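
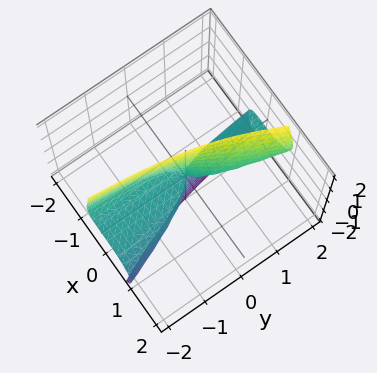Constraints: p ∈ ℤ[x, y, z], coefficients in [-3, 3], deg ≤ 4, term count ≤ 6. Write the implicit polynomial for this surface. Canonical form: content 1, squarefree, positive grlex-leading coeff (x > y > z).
1. The degree is 3 — the shape is more complex than any degree-2 surface.
2. Against the integer gridlines: every point of the y-axis in the box is on the surface; every point of the z-axis in the box is on the surface; one x-axis crossing is at x = 0.
3. Together with the visible shape, these determine p as stated.

2*x^3 - x*y*z + 2*x*z^2 - y*z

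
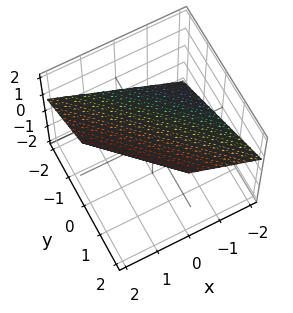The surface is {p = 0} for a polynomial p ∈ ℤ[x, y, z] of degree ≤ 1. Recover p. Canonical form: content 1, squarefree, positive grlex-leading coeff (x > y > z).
(a) The degree is 1 — every cross-section is a straight line — this is a plane.
(b) Reading off the gridlines: it crosses the y-axis at the gridline y = -1; it meets the x-axis at x = -1 (among the integer gridlines).
(c) Matching integer coefficients to the picture gives p.

2*x + 2*y - 3*z + 2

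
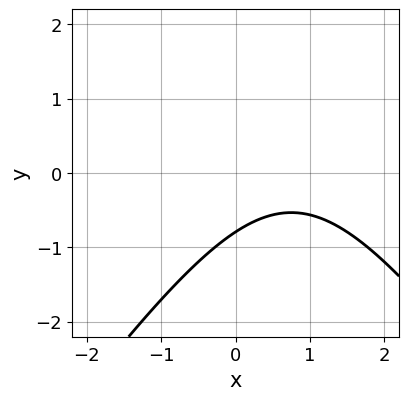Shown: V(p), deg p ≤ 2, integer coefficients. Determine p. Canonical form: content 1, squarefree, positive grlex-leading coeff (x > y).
2*x^2 - y^2 - 3*x + 3*y + 3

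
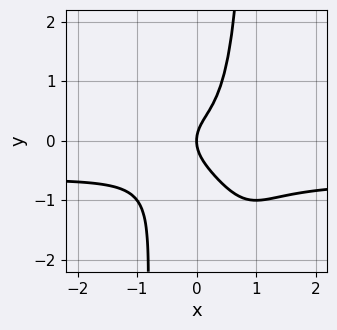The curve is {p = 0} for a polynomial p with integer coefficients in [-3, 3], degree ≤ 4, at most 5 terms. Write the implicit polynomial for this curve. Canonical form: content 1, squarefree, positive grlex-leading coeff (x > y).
1. deg p = 4. A generic line meets the curve in up to 4 points.
2. Checking where it meets the axes: it crosses the x-axis at the gridline x = 0; it meets the y-axis at y = 0 (among the integer gridlines).
3. These observations pin down the coefficients.

3*x^3*y + x^2*y^2 + 2*x^3 - y^2 + x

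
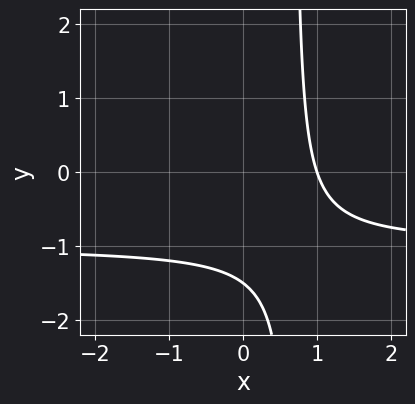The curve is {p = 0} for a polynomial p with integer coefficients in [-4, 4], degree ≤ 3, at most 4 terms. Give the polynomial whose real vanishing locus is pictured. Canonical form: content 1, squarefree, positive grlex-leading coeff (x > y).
3*x*y + 3*x - 2*y - 3

The degree is 2 — no degree-1 curve has this shape.
From the visible intercepts: one x-axis crossing is at x = 1.
Assembling these constraints gives the stated polynomial.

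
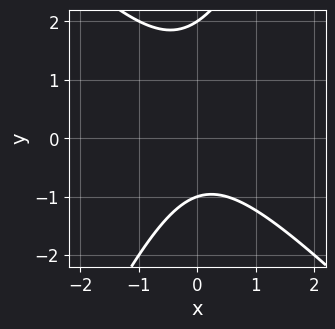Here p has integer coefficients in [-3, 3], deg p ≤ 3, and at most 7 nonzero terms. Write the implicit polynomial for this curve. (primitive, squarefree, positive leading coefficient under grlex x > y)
2*x^2 + x*y - y^2 + y + 2

First, degree: no degree-1 curve has this shape, so deg p = 2.
Then, observable constraints: among the integer gridlines, it crosses the y-axis at y ∈ {-1, 2}; no x-intercept at any integer in the box.
Finally, the integer polynomial consistent with all of this is the stated p.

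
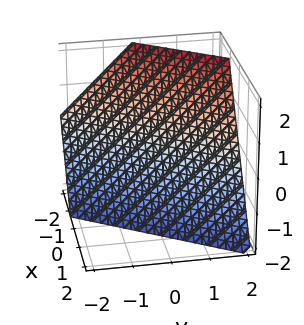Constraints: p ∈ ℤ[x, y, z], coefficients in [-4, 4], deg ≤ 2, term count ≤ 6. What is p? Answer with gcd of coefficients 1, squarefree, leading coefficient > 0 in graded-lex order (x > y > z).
(a) deg p = 1. Every cross-section is a straight line — this is a plane.
(b) Checking where it meets the axes: it crosses the z-axis at the gridline z = -1; one y-axis crossing is at y = 1.
(c) The integer polynomial consistent with all of this is the stated p.

3*x - 2*y + 2*z + 2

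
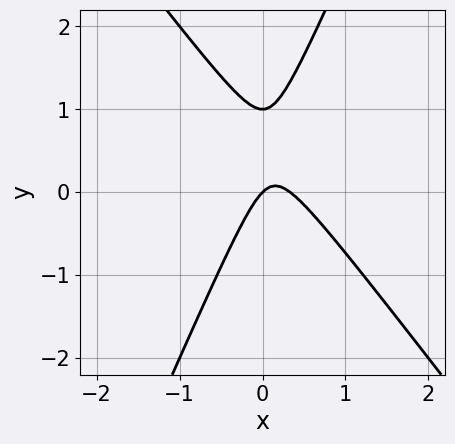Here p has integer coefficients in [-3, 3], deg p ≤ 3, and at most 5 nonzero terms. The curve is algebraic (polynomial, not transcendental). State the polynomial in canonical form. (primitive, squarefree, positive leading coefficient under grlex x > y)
First, the degree is 2 — the shape is more complex than any degree-1 curve.
Then, reading off the gridlines: the y-axis gridline crossings are at y ∈ {0, 1}; it crosses the x-axis at the gridline x = 0.
Finally, putting this together gives p.

3*x^2 + x*y - y^2 - x + y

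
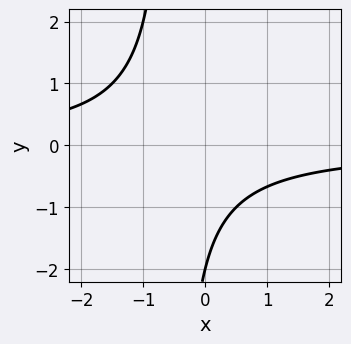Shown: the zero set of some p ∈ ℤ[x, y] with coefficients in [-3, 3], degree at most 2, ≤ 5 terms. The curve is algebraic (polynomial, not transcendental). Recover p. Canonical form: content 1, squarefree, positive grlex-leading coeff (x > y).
1. The degree is 2 — the shape is more complex than any degree-1 curve.
2. Reading off the gridlines: the curve avoids every integer x-axis point in the box; it meets the y-axis at y = -2 (among the integer gridlines).
3. These observations pin down the coefficients.

2*x*y + y + 2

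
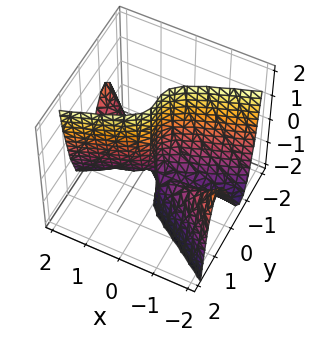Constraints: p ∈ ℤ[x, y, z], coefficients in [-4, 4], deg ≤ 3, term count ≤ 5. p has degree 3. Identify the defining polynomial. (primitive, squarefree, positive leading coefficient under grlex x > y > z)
x^2*y - x*y^2 - 3*y^3 + x*z + x

(a) Degree: no degree-2 surface has this shape, so deg p = 3.
(b) Against the integer gridlines: one y-axis crossing is at y = 0; one x-axis crossing is at x = 0; the visible z-axis segment lies entirely on the surface.
(c) Assembling these constraints gives the stated polynomial.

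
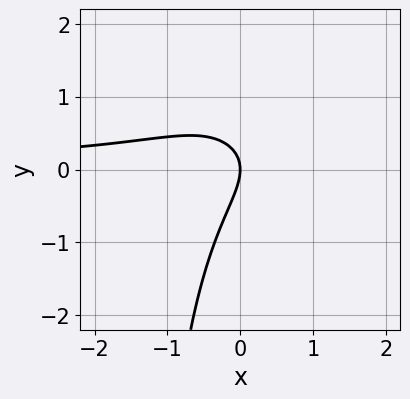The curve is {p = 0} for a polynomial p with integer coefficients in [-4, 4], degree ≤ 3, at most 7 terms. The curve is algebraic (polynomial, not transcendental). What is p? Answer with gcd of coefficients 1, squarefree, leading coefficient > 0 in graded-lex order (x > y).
2*x^2*y + x*y^2 - 2*x*y + 2*y^2 + 2*x

(a) Degree: no degree-2 curve has this shape, so deg p = 3.
(b) Checking where it meets the axes: it meets the y-axis at y = 0 (among the integer gridlines); one x-axis crossing is at x = 0.
(c) The integer polynomial consistent with all of this is the stated p.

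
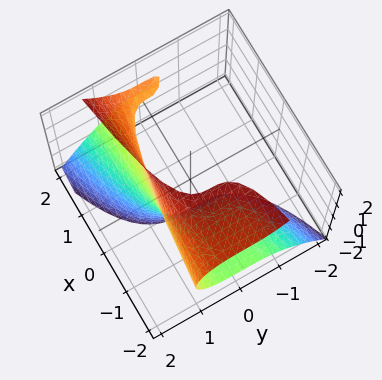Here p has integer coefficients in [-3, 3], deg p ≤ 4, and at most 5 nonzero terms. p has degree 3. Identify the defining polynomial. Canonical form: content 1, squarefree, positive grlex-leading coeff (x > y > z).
2*x*z^2 - 3*y^3 - 3*x*z + 2

Degree: a generic line meets the surface in up to 3 points, so deg p = 3.
From the visible intercepts: no x-intercept at any integer in the box; it misses every integer gridline on the z-axis.
Assembling these constraints gives the stated polynomial.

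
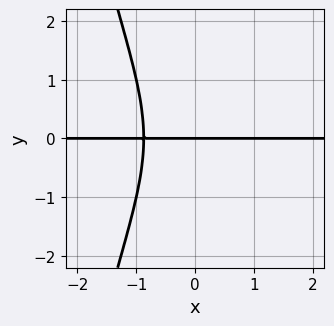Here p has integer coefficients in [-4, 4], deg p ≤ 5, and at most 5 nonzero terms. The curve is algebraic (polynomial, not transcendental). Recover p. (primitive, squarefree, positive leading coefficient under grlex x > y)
Degree: no degree-3 curve has this shape, so deg p = 4.
Checking where it meets the axes: the visible x-axis segment lies entirely on the curve; it meets the y-axis at y = 0 (among the integer gridlines).
Fitting integer coefficients to these (and the overall shape) gives p.

3*x^3*y + y^3 + 2*y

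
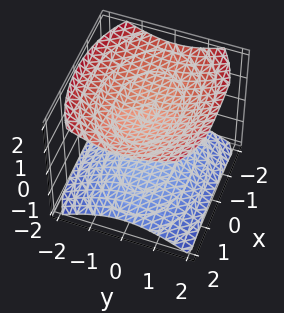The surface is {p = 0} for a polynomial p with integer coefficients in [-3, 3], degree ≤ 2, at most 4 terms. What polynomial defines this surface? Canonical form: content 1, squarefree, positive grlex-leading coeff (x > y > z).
First, I count 2 distinct pieces.
Then, the degree is 2 — two separate bowl-shaped sheets opening away from each other; a quadric.
Then, symmetries: mirror symmetry z ↦ −z ⇒ only even powers of z; mirror symmetry x ↦ −x ⇒ only even powers of x; mirror symmetry y ↦ −y ⇒ only even powers of y.
Next, observable constraints: no y-intercept at any integer in the box; it misses every integer gridline on the x-axis; the z-axis gridline crossings are at z ∈ {-1, 1}.
Finally, putting this together gives p.

x^2 + 2*y^2 - 3*z^2 + 3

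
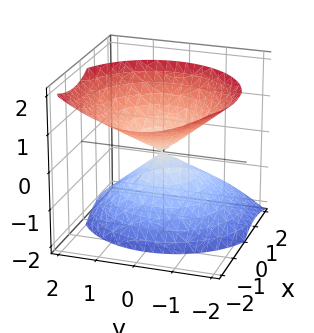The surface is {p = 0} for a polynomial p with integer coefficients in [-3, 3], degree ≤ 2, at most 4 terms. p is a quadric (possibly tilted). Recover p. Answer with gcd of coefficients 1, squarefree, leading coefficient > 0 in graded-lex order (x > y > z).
First, I count 2 distinct pieces. Treating them together as one polynomial.
Then, degree: a generic line meets the surface in up to 2 points, so deg p = 2.
Next, reading off the gridlines: one z-axis crossing is at z = 0; it crosses the x-axis at the gridline x = 0.
Finally, putting this together gives p.

x^2 + x*z + y^2 - z^2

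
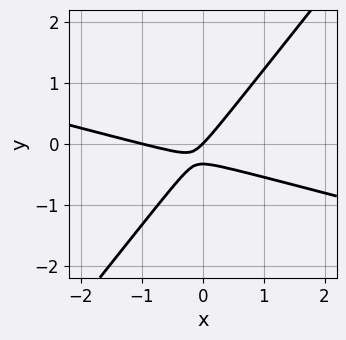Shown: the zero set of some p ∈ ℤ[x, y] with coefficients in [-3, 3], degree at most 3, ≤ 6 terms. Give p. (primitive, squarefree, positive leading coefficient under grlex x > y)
First, degree: the shape is more complex than any degree-1 curve, so deg p = 2.
Next, from the visible intercepts: the x-axis gridline crossings are at x ∈ {-1, 0}; it meets the y-axis at y = 0 (among the integer gridlines).
Finally, together with the visible shape, these determine p as stated.

x^2 + 3*x*y - 3*y^2 + x - y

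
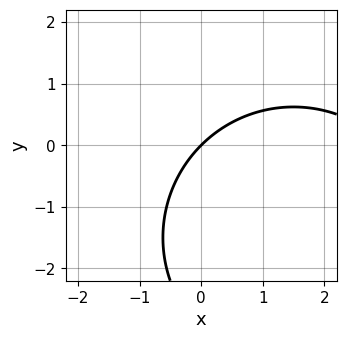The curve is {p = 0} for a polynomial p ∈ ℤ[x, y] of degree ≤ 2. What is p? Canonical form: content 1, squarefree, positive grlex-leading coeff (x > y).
x^2 + y^2 - 3*x + 3*y

First, the degree is 2 — a generic line meets the curve in up to 2 points.
Then, observable constraints: it crosses the y-axis at the gridline y = 0; it crosses the x-axis at the gridline x = 0.
Finally, fitting integer coefficients to these (and the overall shape) gives p.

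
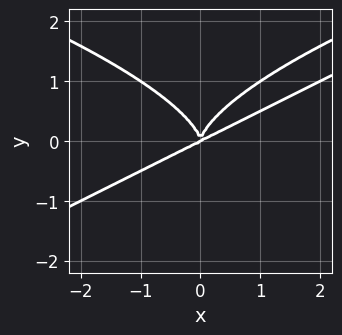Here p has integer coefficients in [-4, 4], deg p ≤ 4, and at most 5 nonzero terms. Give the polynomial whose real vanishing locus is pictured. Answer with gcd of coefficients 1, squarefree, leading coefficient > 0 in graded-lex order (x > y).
x*y^3 - 2*y^4 - x^3 + 2*x^2*y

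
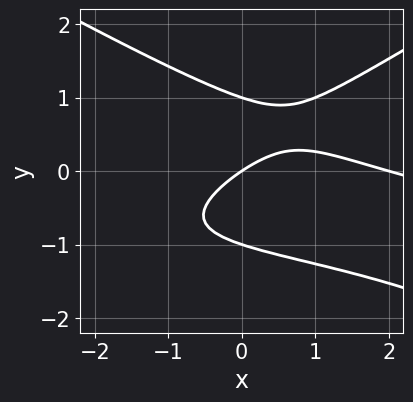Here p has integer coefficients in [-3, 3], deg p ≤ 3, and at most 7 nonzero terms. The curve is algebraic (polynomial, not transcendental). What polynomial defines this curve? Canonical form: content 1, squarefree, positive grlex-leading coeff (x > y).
1. deg p = 3.
2. Observable constraints: the y-axis gridline crossings are at y ∈ {-1, 0, 1}; among the integer gridlines, it crosses the x-axis at x ∈ {0, 2}.
3. Fitting integer coefficients to these (and the overall shape) gives p.

x^2*y - 3*y^3 + x^2 - 2*x + 3*y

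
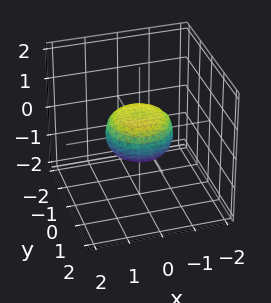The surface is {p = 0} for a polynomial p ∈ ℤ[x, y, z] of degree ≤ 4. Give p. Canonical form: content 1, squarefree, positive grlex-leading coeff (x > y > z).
2*x^4 + 4*x^2*y^2 + 2*y^4 - x^2 - y^2 + 3*z^2 - 1

(a) The degree is 4 — no degree-3 surface has this shape.
(b) Symmetry: the z-axis is an axis of rotation, so x and y enter only as x² + y².
(c) From the axis intercepts and sections: a circular section at z = 0 has radius exactly 1; the y-axis gridline crossings are at y ∈ {-1, 1}; the x-axis gridline crossings are at x ∈ {-1, 1}.
(d) These observations pin down the coefficients.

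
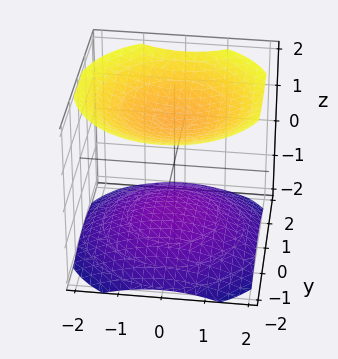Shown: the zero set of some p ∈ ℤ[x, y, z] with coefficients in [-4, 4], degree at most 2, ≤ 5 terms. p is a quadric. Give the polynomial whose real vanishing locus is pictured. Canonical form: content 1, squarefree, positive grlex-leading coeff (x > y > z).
First, I count 2 distinct pieces. They look like related sheets of one shape, so recover p as a whole.
Next, the degree is 2 — two sheets facing apart; a quadric.
Then, by symmetry, the surface is invariant under rotation about z: p = q(x² + y², z); mirror symmetry z ↦ −z ⇒ only even powers of z.
Then, against the integer gridlines: no y-intercept at any integer in the box; no x-intercept at any integer in the box.
Finally, matching integer coefficients to the picture gives p.

x^2 + y^2 - 2*z^2 + 3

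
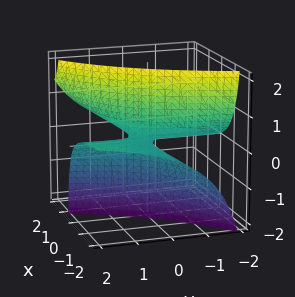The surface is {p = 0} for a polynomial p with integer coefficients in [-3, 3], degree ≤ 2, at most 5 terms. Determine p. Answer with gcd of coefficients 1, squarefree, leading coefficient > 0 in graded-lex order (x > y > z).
deg p = 2. A generic line meets the surface in up to 2 points.
Checking where it meets the axes: the visible x-axis segment lies entirely on the surface; every point of the y-axis in the box is on the surface; it crosses the z-axis at the gridline z = 0.
Together with the visible shape, these determine p as stated.

x*y - 3*x*z + 2*y*z - z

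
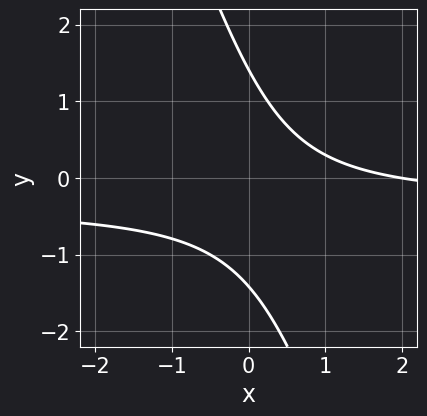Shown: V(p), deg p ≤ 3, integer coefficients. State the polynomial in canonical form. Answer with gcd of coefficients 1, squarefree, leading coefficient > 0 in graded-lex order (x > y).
3*x*y + y^2 + x - 2

(a) Degree: no degree-1 curve has this shape, so deg p = 2.
(b) From the axis intercepts and sections: it crosses the x-axis at the gridline x = 2.
(c) Together with the visible shape, these determine p as stated.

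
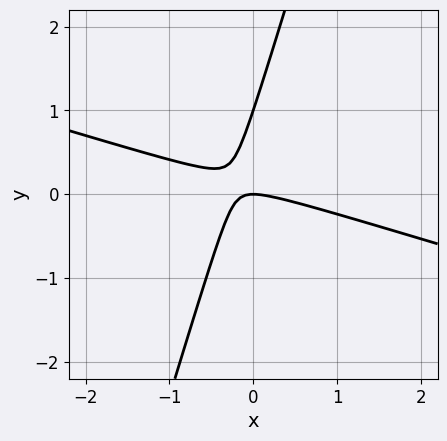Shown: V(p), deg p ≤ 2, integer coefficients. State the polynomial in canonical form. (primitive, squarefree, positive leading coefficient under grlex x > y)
Degree: a generic line meets the curve in up to 2 points, so deg p = 2.
From the visible intercepts: among the integer gridlines, it crosses the y-axis at y ∈ {0, 1}; it crosses the x-axis at the gridline x = 0.
Together with the visible shape, these determine p as stated.

x^2 + 3*x*y - y^2 + y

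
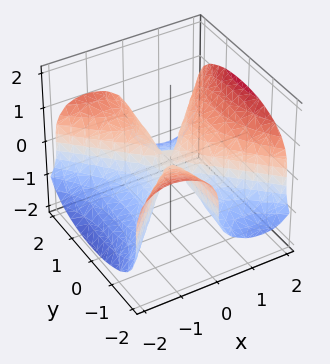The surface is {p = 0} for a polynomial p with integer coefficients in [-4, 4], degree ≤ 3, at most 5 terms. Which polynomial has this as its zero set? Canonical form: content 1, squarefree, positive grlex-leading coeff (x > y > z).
x^3 - x*y^2 - 2*z^3

(a) Degree: no degree-2 surface has this shape, so deg p = 3.
(b) Reading off the gridlines: one x-axis crossing is at x = 0; one z-axis crossing is at z = 0.
(c) Fitting integer coefficients to these (and the overall shape) gives p. Check: (0, 2, 0) on the y-axis lies on the surface, and p(0, 2, 0) = 0. ✓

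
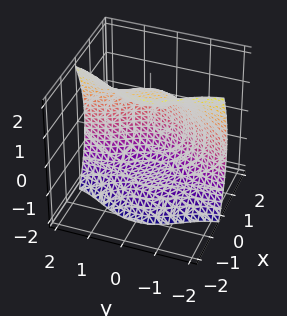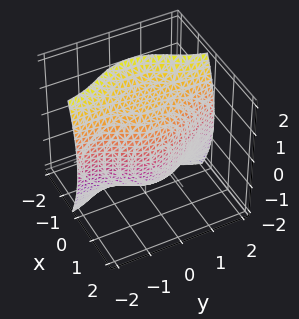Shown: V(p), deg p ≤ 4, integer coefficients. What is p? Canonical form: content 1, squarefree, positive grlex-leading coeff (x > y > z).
2*x^3 + 2*x*y^2 + z^2 - 2

First, deg p = 3.
Then, from the visible intercepts: it meets the x-axis at x = 1 (among the integer gridlines); it misses every integer gridline on the y-axis.
Finally, the integer polynomial consistent with all of this is the stated p.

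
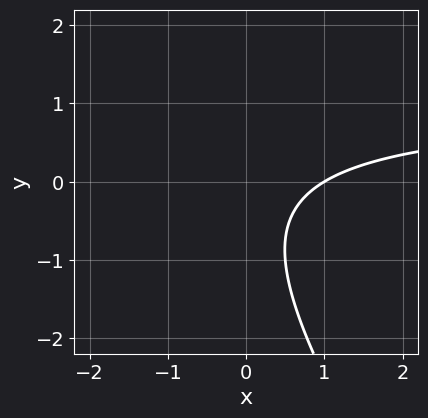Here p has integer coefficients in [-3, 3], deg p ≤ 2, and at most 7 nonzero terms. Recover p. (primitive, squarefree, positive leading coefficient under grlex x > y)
3*x*y + 2*y^2 - 3*x + 2*y + 3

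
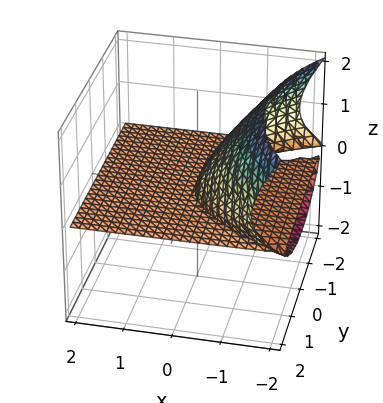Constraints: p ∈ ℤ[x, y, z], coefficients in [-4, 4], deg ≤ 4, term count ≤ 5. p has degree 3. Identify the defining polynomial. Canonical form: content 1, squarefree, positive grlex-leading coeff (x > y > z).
2*x*z^2 + y^2*z + 2*z^3 + 2*x*z

First, I count 2 distinct pieces.
Then, deg p = 3.
Next, against the integer gridlines: the visible x-axis segment lies entirely on the surface; one z-axis crossing is at z = 0.
Finally, together with the visible shape, these determine p as stated.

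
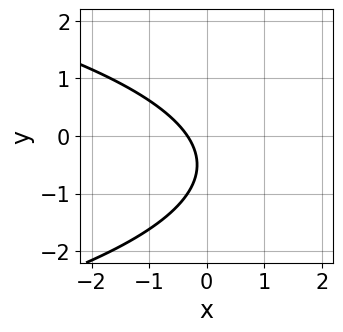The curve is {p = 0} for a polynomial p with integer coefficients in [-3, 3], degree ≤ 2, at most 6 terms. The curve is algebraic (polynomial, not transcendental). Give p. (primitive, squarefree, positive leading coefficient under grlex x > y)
First, degree: a generic line meets the curve in up to 2 points, so deg p = 2.
Next, reading off the gridlines: no y-intercept at any integer in the box.
Finally, these observations pin down the coefficients.

2*y^2 + 3*x + 2*y + 1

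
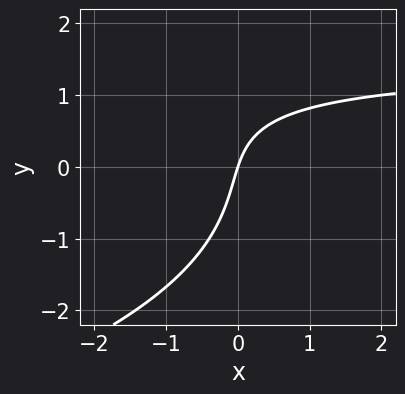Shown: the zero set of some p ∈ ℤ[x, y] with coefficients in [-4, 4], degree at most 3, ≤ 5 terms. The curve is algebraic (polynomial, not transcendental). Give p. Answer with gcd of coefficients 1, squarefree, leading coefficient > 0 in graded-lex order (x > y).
y^3 + 2*x*y - 3*x + y

First, degree: no degree-2 curve has this shape, so deg p = 3.
Then, from the axis intercepts and sections: one x-axis crossing is at x = 0; it meets the y-axis at y = 0 (among the integer gridlines).
Finally, solving for integer coefficients yields p as stated.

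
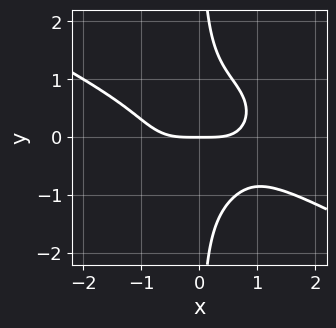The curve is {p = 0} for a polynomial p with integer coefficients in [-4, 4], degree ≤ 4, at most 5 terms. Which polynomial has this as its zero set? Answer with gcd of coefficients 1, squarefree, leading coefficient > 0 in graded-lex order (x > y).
x^4 + x^3*y + 3*x*y^3 - 2*y

1. deg p = 4. A generic line meets the curve in up to 4 points.
2. Against the integer gridlines: it crosses the y-axis at the gridline y = 0; it crosses the x-axis at the gridline x = 0.
3. Assembling these constraints gives the stated polynomial.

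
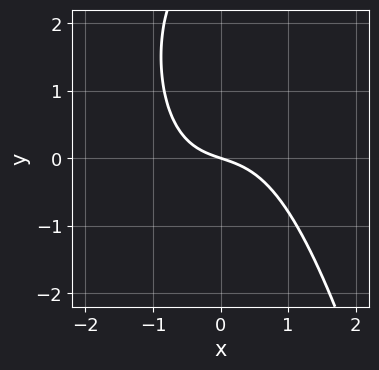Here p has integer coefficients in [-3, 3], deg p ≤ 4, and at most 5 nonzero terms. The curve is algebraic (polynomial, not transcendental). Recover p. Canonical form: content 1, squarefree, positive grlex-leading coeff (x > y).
First, deg p = 3. No degree-2 curve has this shape.
Then, checking where it meets the axes: one y-axis crossing is at y = 0; one x-axis crossing is at x = 0.
Finally, matching integer coefficients to the picture gives p.

2*x^3 - y^2 + x + 3*y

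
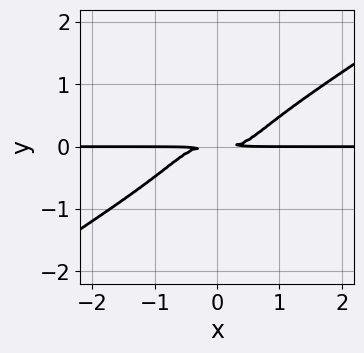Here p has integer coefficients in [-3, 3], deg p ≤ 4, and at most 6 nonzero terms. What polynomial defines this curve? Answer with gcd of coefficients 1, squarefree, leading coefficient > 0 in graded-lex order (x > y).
deg p = 4. No degree-3 curve has this shape.
From the axis intercepts and sections: every point of the x-axis in the box is on the curve.
The integer polynomial consistent with all of this is the stated p.

2*x^3*y - 3*x*y^3 - 3*y^4 - 2*y^2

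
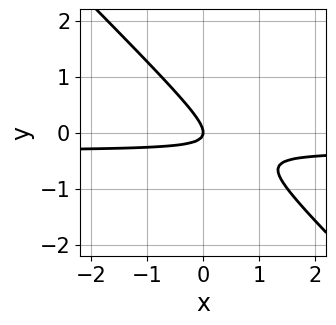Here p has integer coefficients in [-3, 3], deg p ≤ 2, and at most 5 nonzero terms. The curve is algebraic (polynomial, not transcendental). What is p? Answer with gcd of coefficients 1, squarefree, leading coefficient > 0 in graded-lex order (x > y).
The degree is 2 — no degree-1 curve has this shape.
Against the integer gridlines: it crosses the y-axis at the gridline y = 0; it meets the x-axis at x = 0 (among the integer gridlines).
These observations pin down the coefficients.

3*x*y + 3*y^2 + x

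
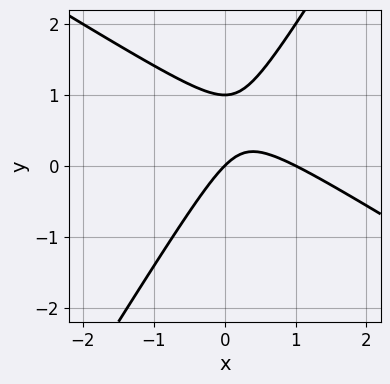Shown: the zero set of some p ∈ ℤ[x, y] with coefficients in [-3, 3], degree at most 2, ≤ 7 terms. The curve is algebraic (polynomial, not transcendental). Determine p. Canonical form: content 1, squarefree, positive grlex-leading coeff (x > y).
x^2 + x*y - y^2 - x + y

1. deg p = 2.
2. Checking where it meets the axes: among the integer gridlines, it crosses the y-axis at y ∈ {0, 1}; the x-axis gridline crossings are at x ∈ {0, 1}.
3. Putting this together gives p.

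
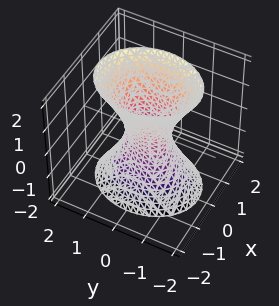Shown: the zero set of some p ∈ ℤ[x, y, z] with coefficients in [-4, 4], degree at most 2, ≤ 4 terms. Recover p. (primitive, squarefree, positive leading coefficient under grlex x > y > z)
3*x^2 + 2*y^2 - z^2 - 1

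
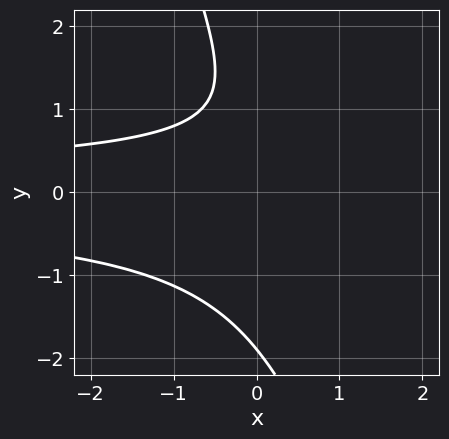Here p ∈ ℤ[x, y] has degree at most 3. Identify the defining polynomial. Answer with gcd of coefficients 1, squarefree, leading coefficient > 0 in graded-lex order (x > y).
3*x*y^2 + y^3 - 2*y + 3

(a) Degree: no degree-2 curve has this shape, so deg p = 3.
(b) Against the integer gridlines: it misses every integer gridline on the x-axis.
(c) Solving for integer coefficients yields p as stated.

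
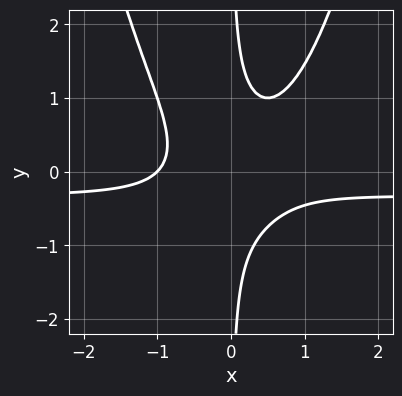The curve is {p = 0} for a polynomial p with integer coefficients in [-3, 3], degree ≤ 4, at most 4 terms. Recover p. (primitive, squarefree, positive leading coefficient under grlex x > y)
3*x^3*y + x^3 - 3*x*y^2 + 1

1. deg p = 4.
2. From the axis intercepts and sections: it meets the x-axis at x = -1 (among the integer gridlines); no y-intercept at any integer in the box.
3. Fitting integer coefficients to these (and the overall shape) gives p.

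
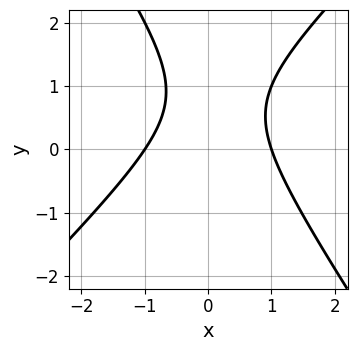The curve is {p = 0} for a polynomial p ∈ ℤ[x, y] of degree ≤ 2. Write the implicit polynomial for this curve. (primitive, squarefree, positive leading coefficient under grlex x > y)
3*x^2 - x*y - 2*y^2 + 3*y - 3

(a) deg p = 2. No degree-1 curve has this shape.
(b) Against the integer gridlines: among the integer gridlines, it crosses the x-axis at x ∈ {-1, 1}; it misses every integer gridline on the y-axis.
(c) Assembling these constraints gives the stated polynomial.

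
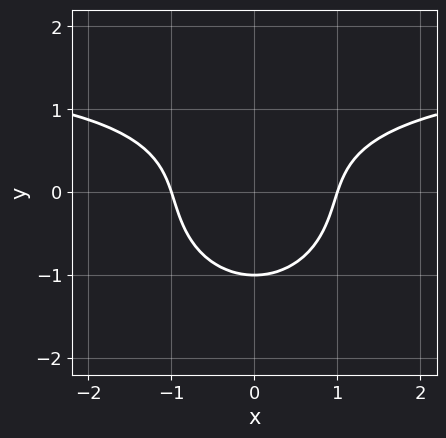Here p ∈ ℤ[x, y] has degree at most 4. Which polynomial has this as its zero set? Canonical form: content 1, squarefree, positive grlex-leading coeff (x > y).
(a) deg p = 3. The shape is more complex than any degree-2 curve.
(b) Symmetries: it's symmetric under x → −x, forcing even powers of x.
(c) From the visible intercepts: it meets the y-axis at y = -1 (among the integer gridlines); among the integer gridlines, it crosses the x-axis at x ∈ {-1, 1}.
(d) Together with the visible shape, these determine p as stated.

2*x^2*y + 3*y^3 - 3*x^2 + 3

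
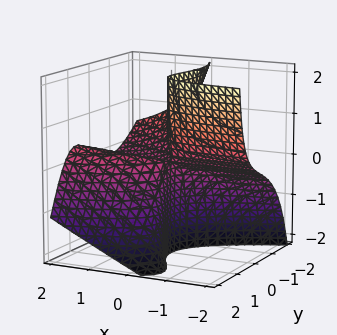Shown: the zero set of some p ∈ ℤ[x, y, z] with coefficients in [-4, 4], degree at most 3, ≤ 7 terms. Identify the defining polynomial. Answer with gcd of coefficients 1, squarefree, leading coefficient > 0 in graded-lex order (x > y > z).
Degree: a generic line meets the surface in up to 3 points, so deg p = 3.
Observable constraints: it crosses the y-axis at the gridline y = 0; the visible x-axis segment lies entirely on the surface; every point of the z-axis in the box is on the surface.
The integer polynomial consistent with all of this is the stated p.

x*y*z - y^3 - y^2*z + x*y - 2*x*z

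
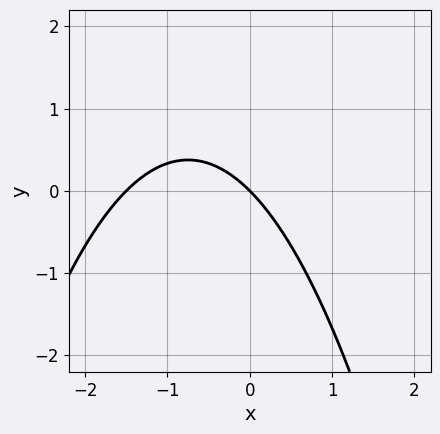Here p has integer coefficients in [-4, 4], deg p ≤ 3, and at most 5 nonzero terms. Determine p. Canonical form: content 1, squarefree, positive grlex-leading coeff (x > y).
2*x^2 + 3*x + 3*y

1. Degree: a generic line meets the curve in up to 2 points, so deg p = 2.
2. From the axis intercepts and sections: it crosses the y-axis at the gridline y = 0; it crosses the x-axis at the gridline x = 0.
3. The integer polynomial consistent with all of this is the stated p.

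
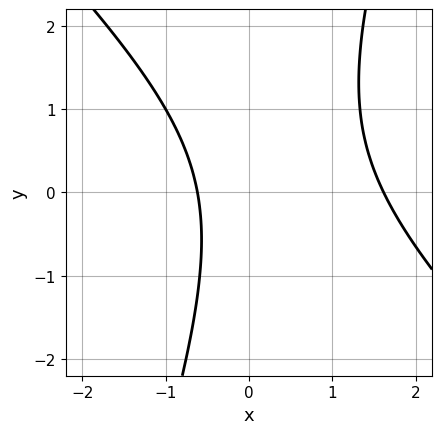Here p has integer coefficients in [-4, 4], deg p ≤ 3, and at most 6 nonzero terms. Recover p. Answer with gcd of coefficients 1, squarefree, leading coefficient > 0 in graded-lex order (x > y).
3*x^2 + 2*x*y - y^2 - 3*x - 3

1. Degree: a generic line meets the curve in up to 2 points, so deg p = 2.
2. Checking where it meets the axes: it misses every integer gridline on the y-axis.
3. Putting this together gives p.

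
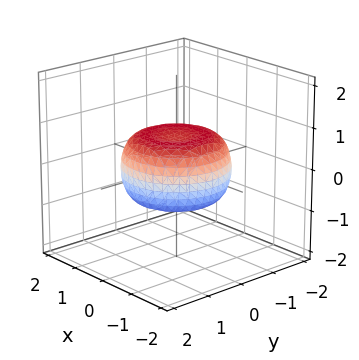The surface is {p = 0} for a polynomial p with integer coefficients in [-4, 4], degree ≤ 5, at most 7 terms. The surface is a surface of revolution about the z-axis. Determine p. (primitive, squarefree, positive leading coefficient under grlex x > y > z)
x^4 + 2*x^2*y^2 + y^4 - x^2 - y^2 + 2*z^2 - 1

First, deg p = 4. A generic line meets the surface in up to 4 points.
Then, by symmetry, the z-axis is an axis of rotation, so x and y enter only as x² + y².
Next, checking where it meets the axes: a circular section at z = 0 has radius between 1 and 2.
Finally, together with the visible shape, these determine p as stated.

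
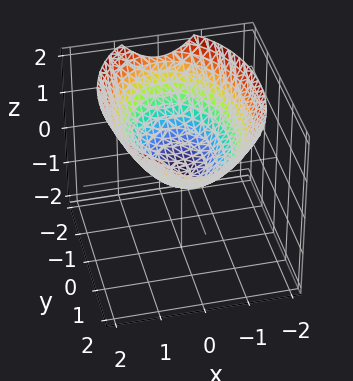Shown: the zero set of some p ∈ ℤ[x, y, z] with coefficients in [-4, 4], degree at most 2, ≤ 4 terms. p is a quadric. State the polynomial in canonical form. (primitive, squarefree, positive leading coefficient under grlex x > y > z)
2*x^2 + y^2 - 3*z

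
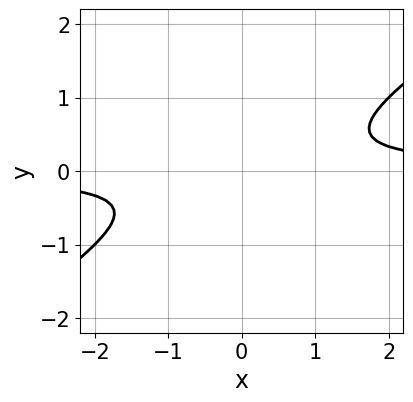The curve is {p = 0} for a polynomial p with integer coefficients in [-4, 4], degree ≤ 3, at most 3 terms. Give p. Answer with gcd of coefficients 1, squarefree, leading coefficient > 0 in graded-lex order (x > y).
2*x*y - 3*y^2 - 1

1. The degree is 2 — a generic line meets the curve in up to 2 points.
2. From the visible intercepts: no y-intercept at any integer in the box; the curve avoids every integer x-axis point in the box.
3. Together with the visible shape, these determine p as stated.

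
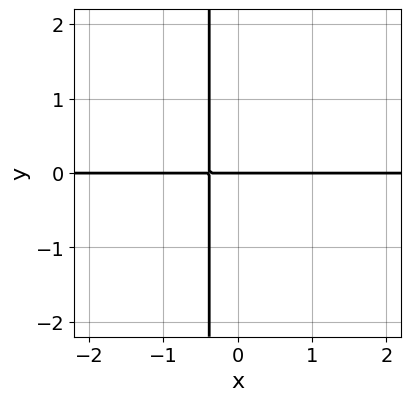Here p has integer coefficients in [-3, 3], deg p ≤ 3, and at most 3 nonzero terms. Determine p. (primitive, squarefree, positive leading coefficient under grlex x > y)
1. deg p = 3. No degree-2 curve has this shape.
2. Checking where it meets the axes: the visible x-axis segment lies entirely on the curve; one y-axis crossing is at y = 0.
3. Assembling these constraints gives the stated polynomial.

x^2*y + 3*x*y + y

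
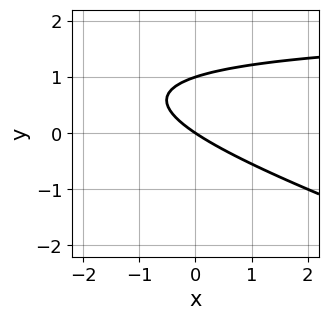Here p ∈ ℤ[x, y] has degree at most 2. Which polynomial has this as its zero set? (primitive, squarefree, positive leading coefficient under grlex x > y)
1. deg p = 2. A generic line meets the curve in up to 2 points.
2. Reading off the gridlines: among the integer gridlines, it crosses the y-axis at y ∈ {0, 1}; it meets the x-axis at x = 0 (among the integer gridlines).
3. These observations pin down the coefficients.

x*y + 3*y^2 - 2*x - 3*y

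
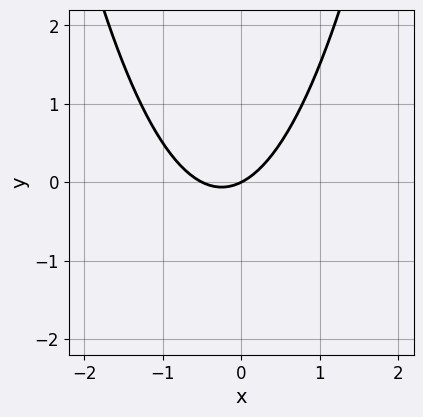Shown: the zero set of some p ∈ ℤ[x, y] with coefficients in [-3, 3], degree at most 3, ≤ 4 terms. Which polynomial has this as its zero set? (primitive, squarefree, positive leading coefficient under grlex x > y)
2*x^2 + x - 2*y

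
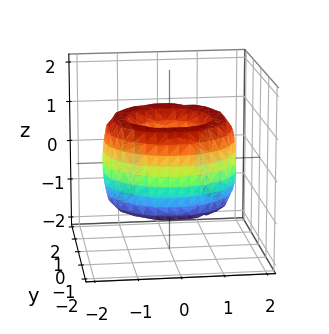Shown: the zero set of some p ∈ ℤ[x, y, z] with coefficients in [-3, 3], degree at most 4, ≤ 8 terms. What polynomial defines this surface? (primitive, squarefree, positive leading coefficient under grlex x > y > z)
x^4 + 2*x^2*y^2 + y^4 - 3*x^2 - 3*y^2 + z^2 + 1

(a) The degree is 4 — a generic line meets the surface in up to 4 points.
(b) Symmetries: the z-axis is an axis of rotation, so x and y enter only as x² + y².
(c) From the visible intercepts: a circular section at z = -1 has radius exactly 1; no z-intercept at any integer in the box.
(d) Solving for integer coefficients yields p as stated.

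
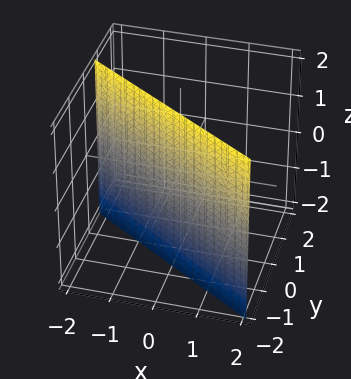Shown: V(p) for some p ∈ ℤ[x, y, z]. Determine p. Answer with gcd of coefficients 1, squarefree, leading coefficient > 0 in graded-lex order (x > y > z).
2*x + 3*y + 2

(a) Degree: the surface is flat (a plane), so deg p = 1.
(b) Reading off the gridlines: the surface avoids every integer z-axis point in the box; it meets the x-axis at x = -1 (among the integer gridlines).
(c) Matching integer coefficients to the picture gives p.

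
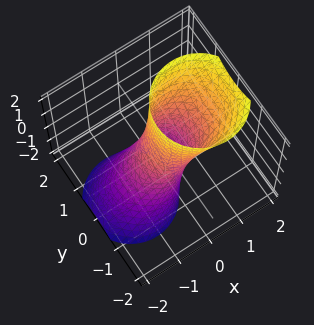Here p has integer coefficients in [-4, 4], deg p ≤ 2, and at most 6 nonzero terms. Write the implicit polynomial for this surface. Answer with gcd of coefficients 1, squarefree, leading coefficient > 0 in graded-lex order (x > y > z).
2*x^2 - 2*x*z + 2*y^2 - 1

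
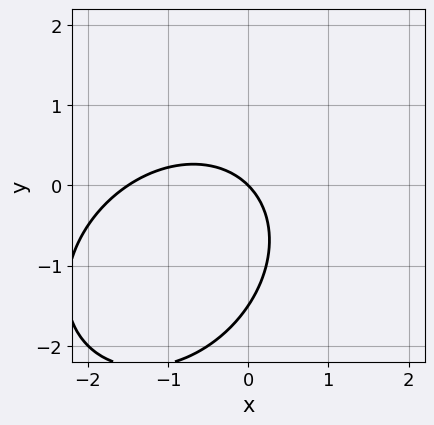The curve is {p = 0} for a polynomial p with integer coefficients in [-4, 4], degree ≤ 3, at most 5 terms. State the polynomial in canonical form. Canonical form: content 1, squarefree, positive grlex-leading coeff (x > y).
(a) The degree is 2 — a generic line meets the curve in up to 2 points.
(b) Reading off the gridlines: it crosses the y-axis at the gridline y = 0; it meets the x-axis at x = 0 (among the integer gridlines).
(c) The integer polynomial consistent with all of this is the stated p.

2*x^2 - x*y + 2*y^2 + 3*x + 3*y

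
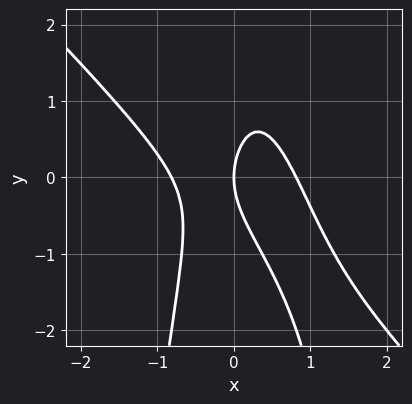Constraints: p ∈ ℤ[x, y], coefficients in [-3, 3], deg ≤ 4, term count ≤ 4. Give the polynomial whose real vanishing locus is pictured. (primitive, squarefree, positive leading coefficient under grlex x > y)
1. Degree: the shape is more complex than any degree-2 curve, so deg p = 3.
2. Against the integer gridlines: it crosses the x-axis at the gridline x = 0; it crosses the y-axis at the gridline y = 0.
3. Solving for integer coefficients yields p as stated.

3*x^3 + 3*x^2*y + y^2 - 2*x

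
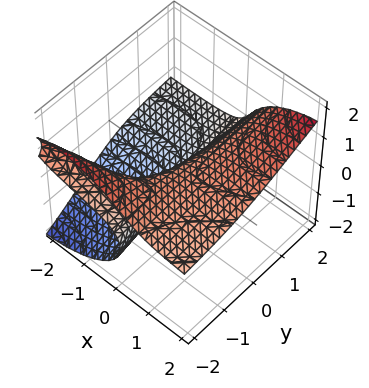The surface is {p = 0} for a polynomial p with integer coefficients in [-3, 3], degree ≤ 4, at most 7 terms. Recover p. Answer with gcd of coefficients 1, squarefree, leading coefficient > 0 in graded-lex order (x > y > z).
x^2*z - 2*x*y*z + 2*z^3 + y*z - 2*x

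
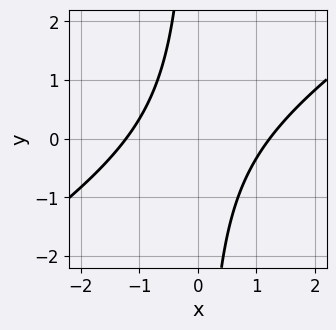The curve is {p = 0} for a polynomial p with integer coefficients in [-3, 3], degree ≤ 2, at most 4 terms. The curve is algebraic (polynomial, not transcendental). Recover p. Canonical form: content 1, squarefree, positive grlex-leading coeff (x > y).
(a) deg p = 2.
(b) From the visible intercepts: it misses every integer gridline on the y-axis.
(c) The integer polynomial consistent with all of this is the stated p.

2*x^2 - 3*x*y - 3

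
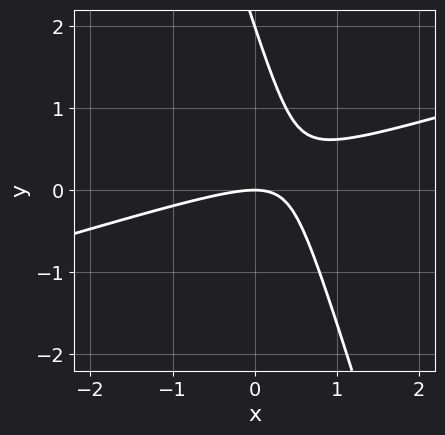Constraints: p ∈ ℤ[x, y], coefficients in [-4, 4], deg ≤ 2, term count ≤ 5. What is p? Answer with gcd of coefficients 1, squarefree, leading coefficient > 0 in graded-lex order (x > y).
First, the degree is 2 — a generic line meets the curve in up to 2 points.
Then, against the integer gridlines: the y-axis gridline crossings are at y ∈ {0, 2}; it crosses the x-axis at the gridline x = 0.
Finally, matching integer coefficients to the picture gives p.

x^2 - 3*x*y - y^2 + 2*y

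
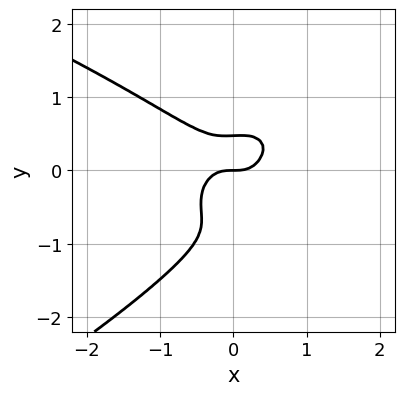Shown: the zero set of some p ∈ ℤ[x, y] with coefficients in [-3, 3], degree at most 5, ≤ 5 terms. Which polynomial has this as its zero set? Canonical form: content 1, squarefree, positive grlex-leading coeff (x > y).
(a) deg p = 4. The shape is more complex than any degree-3 curve.
(b) Checking where it meets the axes: it crosses the y-axis at the gridline y = 0; it meets the x-axis at x = 0 (among the integer gridlines).
(c) Fitting integer coefficients to these (and the overall shape) gives p.

x*y^3 - 3*y^4 - 3*x^3 - 3*y^3 + y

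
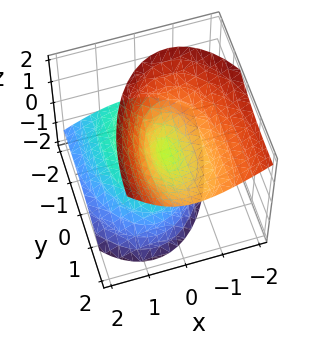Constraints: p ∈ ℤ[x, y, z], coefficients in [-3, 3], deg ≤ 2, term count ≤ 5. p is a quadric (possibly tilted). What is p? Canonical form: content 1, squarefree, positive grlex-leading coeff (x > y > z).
3*x^2 + 2*x*z + y^2 - 2*y*z - 2*z^2

First, I count 2 distinct pieces. Treating them together as one polynomial.
Then, degree: the shape is more complex than any degree-1 surface, so deg p = 2.
Next, observable constraints: it crosses the x-axis at the gridline x = 0; it crosses the y-axis at the gridline y = 0.
Finally, together with the visible shape, these determine p as stated.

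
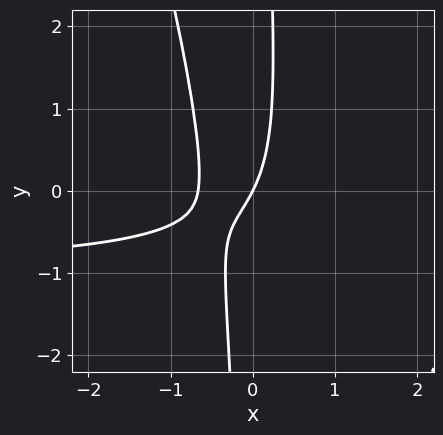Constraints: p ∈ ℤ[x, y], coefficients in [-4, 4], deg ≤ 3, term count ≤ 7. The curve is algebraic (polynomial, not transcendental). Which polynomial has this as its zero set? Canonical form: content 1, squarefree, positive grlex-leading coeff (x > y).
First, the degree is 3 — a generic line meets the curve in up to 3 points.
Next, against the integer gridlines: it meets the y-axis at y = 0 (among the integer gridlines); it crosses the x-axis at the gridline x = 0.
Finally, putting this together gives p.

3*x^2*y + x*y^2 + 3*x^2 + 2*x - y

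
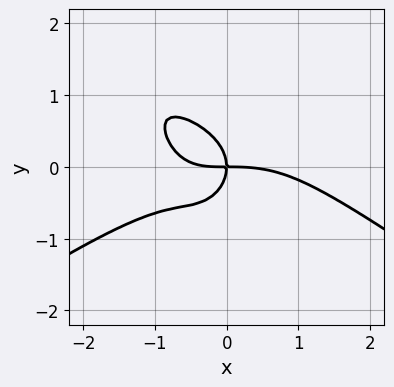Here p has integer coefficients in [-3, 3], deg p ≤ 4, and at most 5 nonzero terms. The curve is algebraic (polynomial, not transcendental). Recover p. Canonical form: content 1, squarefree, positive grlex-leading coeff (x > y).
x^4 - 2*x^2*y^2 + 2*x^2*y + 3*y^3 + 3*x*y

(a) The degree is 4 — the shape is more complex than any degree-3 curve.
(b) Reading off the gridlines: it crosses the y-axis at the gridline y = 0; it meets the x-axis at x = 0 (among the integer gridlines).
(c) Fitting integer coefficients to these (and the overall shape) gives p.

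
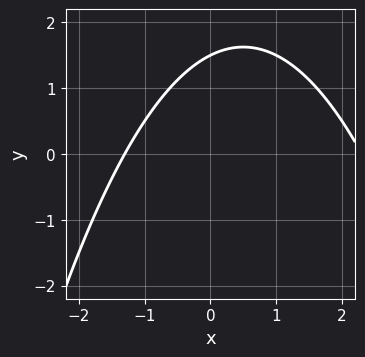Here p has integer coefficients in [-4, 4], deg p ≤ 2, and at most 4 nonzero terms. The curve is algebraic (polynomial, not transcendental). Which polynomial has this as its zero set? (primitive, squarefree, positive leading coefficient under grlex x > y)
First, deg p = 2. No degree-1 curve has this shape.
Finally, solving for integer coefficients yields p as stated.

x^2 - x + 2*y - 3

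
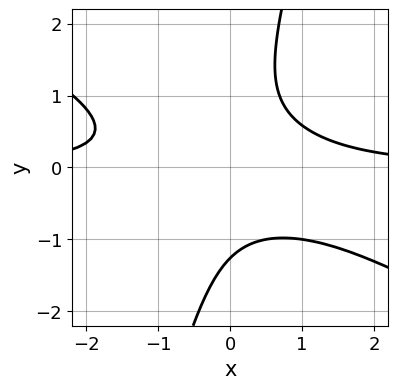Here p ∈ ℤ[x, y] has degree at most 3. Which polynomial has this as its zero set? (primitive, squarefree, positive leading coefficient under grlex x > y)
2*x^2*y + 3*x*y^2 - y^3 - 2

Degree: no degree-2 curve has this shape, so deg p = 3.
Checking where it meets the axes: no x-intercept at any integer in the box.
Together with the visible shape, these determine p as stated.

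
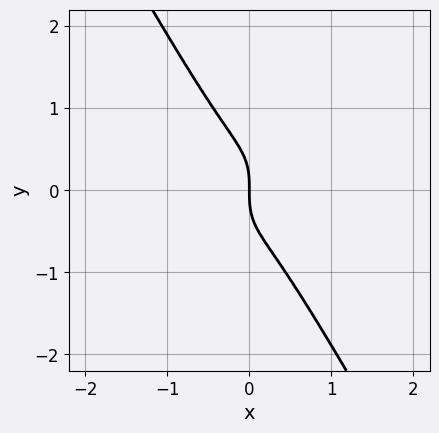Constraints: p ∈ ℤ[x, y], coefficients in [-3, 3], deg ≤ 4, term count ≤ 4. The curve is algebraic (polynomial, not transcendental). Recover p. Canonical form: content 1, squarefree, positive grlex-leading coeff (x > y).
First, the degree is 3 — a generic line meets the curve in up to 3 points.
Then, from the axis intercepts and sections: one x-axis crossing is at x = 0; one y-axis crossing is at y = 0.
Finally, fitting integer coefficients to these (and the overall shape) gives p.

2*x^3 - 2*x^2*y + y^3 + x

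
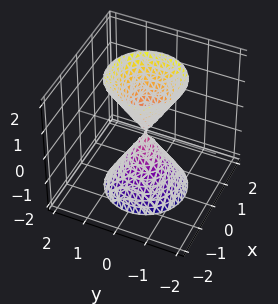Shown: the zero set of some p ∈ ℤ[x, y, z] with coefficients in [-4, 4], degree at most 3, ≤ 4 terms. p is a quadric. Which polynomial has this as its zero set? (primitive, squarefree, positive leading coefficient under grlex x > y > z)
(a) There are 2 components.
(b) Degree: two nappes meeting at a single point; a quadric, so deg p = 2.
(c) Symmetries: it's symmetric under z → −z, forcing even powers of z; every cross-section ⟂ z is a circle, so x, y appear only via x² + y².
(d) From the visible intercepts: one z-axis crossing is at z = 0; a circular section at z = -1 has radius between 0 and 1; one x-axis crossing is at x = 0.
(e) Fitting integer coefficients to these (and the overall shape) gives p.

3*x^2 + 3*y^2 - z^2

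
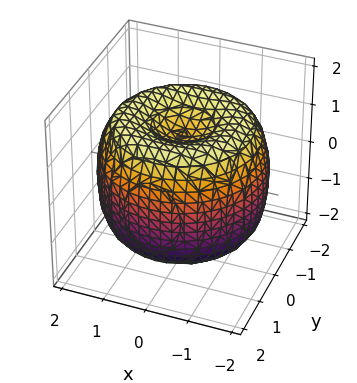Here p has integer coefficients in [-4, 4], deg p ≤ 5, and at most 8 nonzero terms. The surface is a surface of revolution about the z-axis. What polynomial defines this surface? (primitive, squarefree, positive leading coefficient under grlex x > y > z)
x^4 + 2*x^2*y^2 + y^4 - 3*x^2 - 3*y^2 + 2*z^2 - 2

(a) The degree is 4 — a generic line meets the surface in up to 4 points.
(b) By symmetry, the z-axis is an axis of rotation, so x and y enter only as x² + y².
(c) From the axis intercepts and sections: a circular section at z = 0 has radius between 1 and 2; among the integer gridlines, it crosses the z-axis at z ∈ {-1, 1}.
(d) Together with the visible shape, these determine p as stated.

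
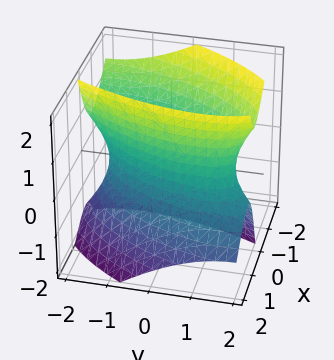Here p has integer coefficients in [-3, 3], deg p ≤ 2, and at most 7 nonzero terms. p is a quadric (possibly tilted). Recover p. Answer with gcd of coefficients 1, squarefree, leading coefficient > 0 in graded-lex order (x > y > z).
3*x^2 - 2*x*y + 2*x*z + y^2 - z^2 - 2

First, deg p = 2. A generic line meets the surface in up to 2 points.
Next, reading off the gridlines: no z-intercept at any integer in the box.
Finally, together with the visible shape, these determine p as stated.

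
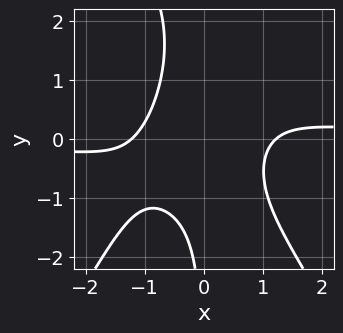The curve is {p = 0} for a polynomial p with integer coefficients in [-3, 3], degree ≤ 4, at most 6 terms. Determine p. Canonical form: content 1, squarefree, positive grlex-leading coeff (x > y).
First, deg p = 4. The shape is more complex than any degree-3 curve.
Next, from the axis intercepts and sections: no y-intercept at any integer in the box.
Finally, fitting integer coefficients to these (and the overall shape) gives p.

3*x^3*y - x*y^3 + 2*x*y^2 - 2*x^2 + 3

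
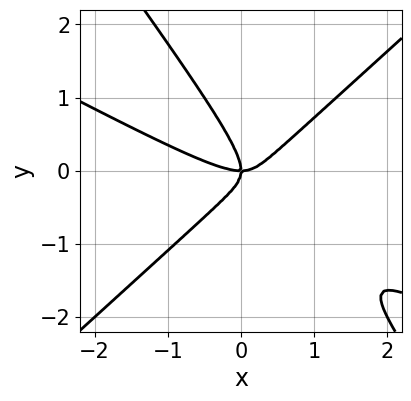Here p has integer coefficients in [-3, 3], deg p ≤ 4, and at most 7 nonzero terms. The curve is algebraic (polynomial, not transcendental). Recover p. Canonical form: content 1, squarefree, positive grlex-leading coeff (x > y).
Degree: no degree-2 curve has this shape, so deg p = 3.
Observable constraints: it crosses the y-axis at the gridline y = 0; one x-axis crossing is at x = 0.
These observations pin down the coefficients.

2*x^3 + 3*x^2*y - 3*x*y^2 - 3*y^3 - 2*x*y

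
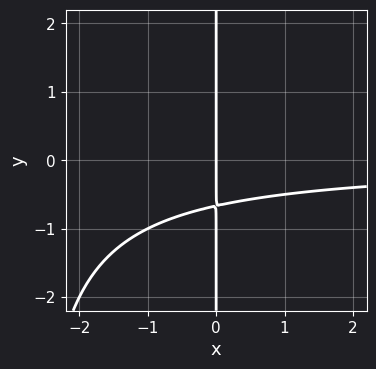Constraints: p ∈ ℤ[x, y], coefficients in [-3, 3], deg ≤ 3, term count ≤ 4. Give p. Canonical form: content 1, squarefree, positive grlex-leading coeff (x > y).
x^2*y + 3*x*y + 2*x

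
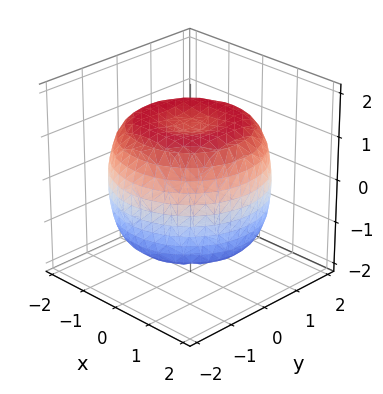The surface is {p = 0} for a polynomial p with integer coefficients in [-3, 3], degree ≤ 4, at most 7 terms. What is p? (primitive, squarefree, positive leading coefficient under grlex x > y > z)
(a) deg p = 4. No degree-3 surface has this shape.
(b) By symmetry, the surface is invariant under rotation about z: p = q(x² + y², z).
(c) Checking where it meets the axes: a circular section at z = 1 has radius between 1 and 2.
(d) The integer polynomial consistent with all of this is the stated p.

x^4 + 2*x^2*y^2 + y^4 - 2*x^2 - 2*y^2 + 2*z^2 - 3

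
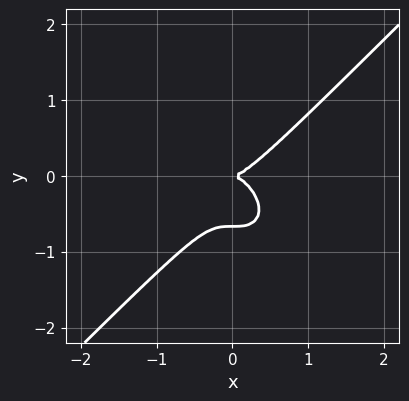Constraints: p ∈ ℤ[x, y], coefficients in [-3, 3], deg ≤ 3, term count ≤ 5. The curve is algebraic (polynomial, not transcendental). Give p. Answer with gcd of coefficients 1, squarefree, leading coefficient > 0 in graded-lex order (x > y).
3*x^3 - 3*y^3 - 2*y^2

First, the degree is 3 — a generic line meets the curve in up to 3 points.
Then, observable constraints: one y-axis crossing is at y = 0; one x-axis crossing is at x = 0.
Finally, fitting integer coefficients to these (and the overall shape) gives p.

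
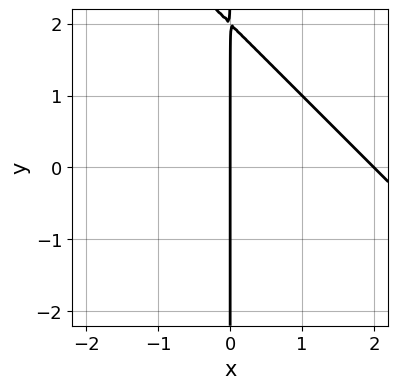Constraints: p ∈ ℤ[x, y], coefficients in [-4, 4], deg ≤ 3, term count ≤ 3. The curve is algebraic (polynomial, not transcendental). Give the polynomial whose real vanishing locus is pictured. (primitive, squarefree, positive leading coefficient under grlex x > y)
Degree: no degree-1 curve has this shape, so deg p = 2.
Observable constraints: among the integer gridlines, it crosses the x-axis at x ∈ {0, 2}; every point of the y-axis in the box is on the curve.
Solving for integer coefficients yields p as stated.

x^2 + x*y - 2*x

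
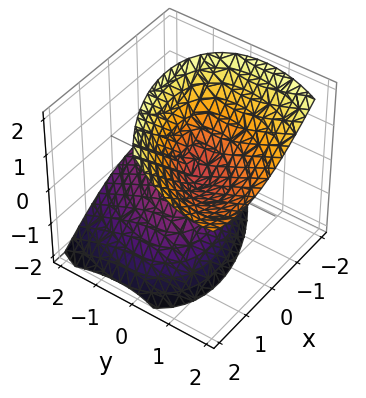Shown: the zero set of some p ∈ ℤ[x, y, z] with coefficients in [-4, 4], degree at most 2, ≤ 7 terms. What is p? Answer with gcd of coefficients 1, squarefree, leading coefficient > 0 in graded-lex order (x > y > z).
Degree: no degree-1 surface has this shape, so deg p = 2.
Against the integer gridlines: one y-axis crossing is at y = 0; it meets the x-axis at x = 0 (among the integer gridlines); one z-axis crossing is at z = 0.
Together with the visible shape, these determine p as stated.

2*x^2 - 2*x*y + 2*y^2 - 3*y*z - 2*z^2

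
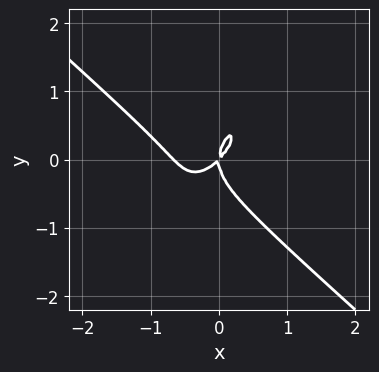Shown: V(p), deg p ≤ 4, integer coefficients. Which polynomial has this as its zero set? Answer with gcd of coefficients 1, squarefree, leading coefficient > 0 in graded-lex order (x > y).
3*x^3 - 2*x*y^2 + 2*y^3 + 2*x^2 - 2*x*y

First, degree: no degree-2 curve has this shape, so deg p = 3.
Then, from the visible intercepts: it meets the y-axis at y = 0 (among the integer gridlines); it crosses the x-axis at the gridline x = 0.
Finally, the integer polynomial consistent with all of this is the stated p.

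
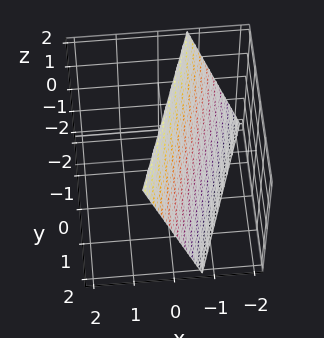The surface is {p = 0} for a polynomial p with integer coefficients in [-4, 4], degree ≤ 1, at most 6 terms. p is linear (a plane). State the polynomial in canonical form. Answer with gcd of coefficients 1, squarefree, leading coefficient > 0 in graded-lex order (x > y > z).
1. The degree is 1 — every cross-section is a straight line — this is a plane.
2. From the visible intercepts: one z-axis crossing is at z = 2; it crosses the y-axis at the gridline y = 2.
3. Putting this together gives p.

3*x - y - z + 2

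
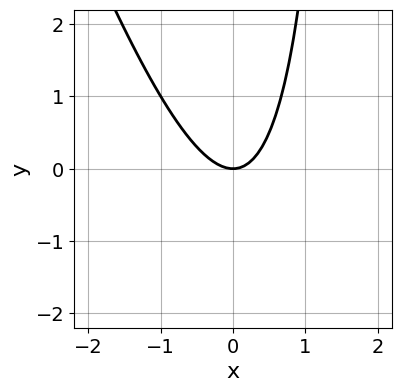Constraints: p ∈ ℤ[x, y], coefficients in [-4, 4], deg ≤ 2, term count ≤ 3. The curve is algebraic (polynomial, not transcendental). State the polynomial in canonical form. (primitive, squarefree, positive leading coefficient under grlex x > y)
(a) deg p = 2. The shape is more complex than any degree-1 curve.
(b) Reading off the gridlines: one y-axis crossing is at y = 0; it meets the x-axis at x = 0 (among the integer gridlines).
(c) Matching integer coefficients to the picture gives p.

3*x^2 + x*y - 2*y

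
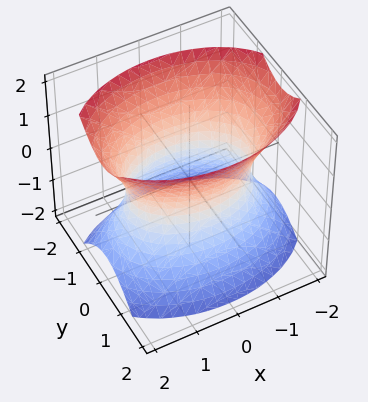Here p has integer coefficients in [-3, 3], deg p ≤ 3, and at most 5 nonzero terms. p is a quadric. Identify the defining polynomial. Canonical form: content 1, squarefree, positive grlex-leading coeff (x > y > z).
(a) Degree: an hourglass — one-sheet hyperboloid; a quadric, so deg p = 2.
(b) Symmetries: the x ↦ −x reflection is a symmetry, so x appears only in even powers; it's symmetric under z → −z, forcing even powers of z; it's symmetric under y → −y, forcing even powers of y.
(c) Observable constraints: the y-axis gridline crossings are at y ∈ {-1, 1}; no z-intercept at any integer in the box.
(d) Matching integer coefficients to the picture gives p.

x^2 + 2*y^2 - z^2 - 2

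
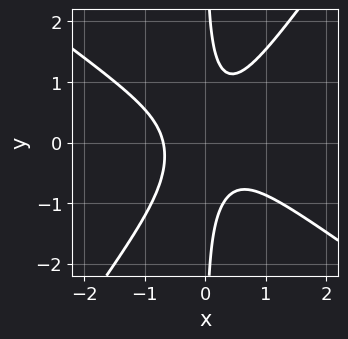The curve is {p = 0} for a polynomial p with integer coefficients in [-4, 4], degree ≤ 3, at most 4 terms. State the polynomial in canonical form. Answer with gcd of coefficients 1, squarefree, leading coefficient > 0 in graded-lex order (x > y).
3*x^3 + 2*x^2*y - 3*x*y^2 + 1

First, degree: no degree-2 curve has this shape, so deg p = 3.
Then, checking where it meets the axes: it misses every integer gridline on the y-axis.
Finally, these observations pin down the coefficients.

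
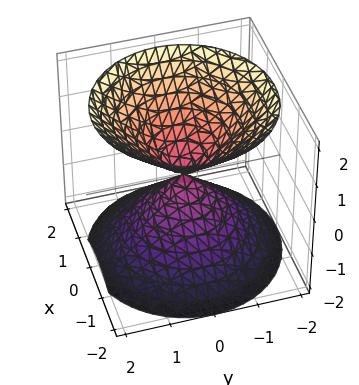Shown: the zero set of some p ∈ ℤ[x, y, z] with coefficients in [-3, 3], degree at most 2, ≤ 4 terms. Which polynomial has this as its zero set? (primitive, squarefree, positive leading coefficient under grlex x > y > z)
x^2 + y^2 - z^2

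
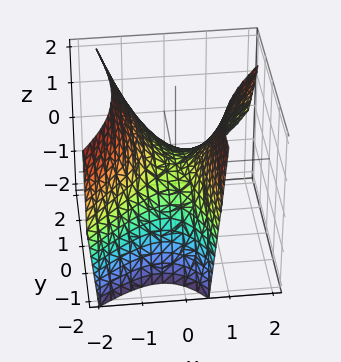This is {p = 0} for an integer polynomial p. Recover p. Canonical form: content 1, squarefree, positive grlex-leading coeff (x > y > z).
3*x^2 - 2*x*y - y^2 - y*z - 3*z

First, degree: the shape is more complex than any degree-1 surface, so deg p = 2.
Then, against the integer gridlines: it crosses the x-axis at the gridline x = 0; it meets the z-axis at z = 0 (among the integer gridlines).
Finally, putting this together gives p.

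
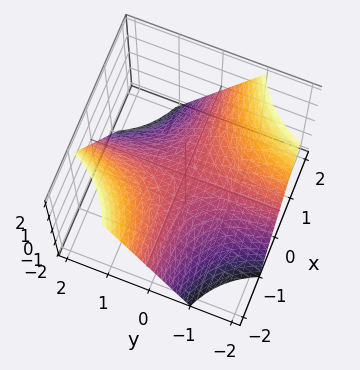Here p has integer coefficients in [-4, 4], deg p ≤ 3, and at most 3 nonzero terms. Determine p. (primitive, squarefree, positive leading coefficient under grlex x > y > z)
First, degree: a hyperbolic paraboloid; a quadric, so deg p = 2.
Next, against the integer gridlines: every point of the x-axis in the box is on the surface; every point of the y-axis in the box is on the surface.
Finally, matching integer coefficients to the picture gives p.

x*y + z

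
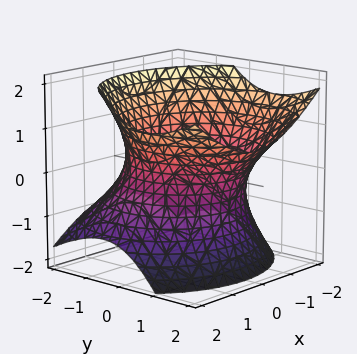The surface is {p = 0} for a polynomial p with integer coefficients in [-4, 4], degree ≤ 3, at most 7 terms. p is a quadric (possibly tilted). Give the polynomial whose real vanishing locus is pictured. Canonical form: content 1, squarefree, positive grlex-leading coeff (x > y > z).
The degree is 2 — a generic line meets the surface in up to 2 points.
From the axis intercepts and sections: it misses every integer gridline on the z-axis.
Together with the visible shape, these determine p as stated.

x^2 + y^2 - y*z - z^2 - 2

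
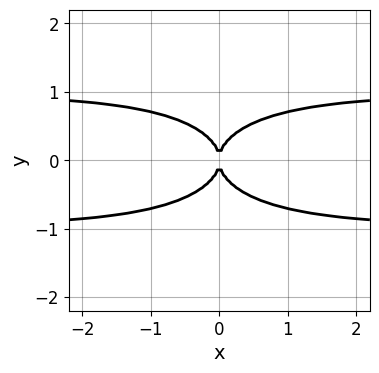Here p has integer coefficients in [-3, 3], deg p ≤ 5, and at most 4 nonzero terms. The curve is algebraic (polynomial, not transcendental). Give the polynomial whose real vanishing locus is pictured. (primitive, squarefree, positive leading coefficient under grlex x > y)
x^2*y^2 + 2*y^4 - x^2

First, degree: a generic line meets the curve in up to 4 points, so deg p = 4.
Next, symmetries: mirror symmetry y ↦ −y ⇒ only even powers of y; mirror symmetry x ↦ −x ⇒ only even powers of x.
Then, checking where it meets the axes: one y-axis crossing is at y = 0; it meets the x-axis at x = 0 (among the integer gridlines).
Finally, the integer polynomial consistent with all of this is the stated p.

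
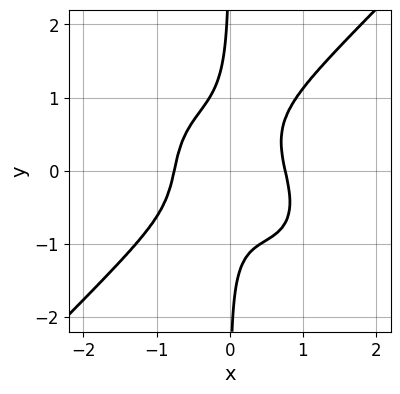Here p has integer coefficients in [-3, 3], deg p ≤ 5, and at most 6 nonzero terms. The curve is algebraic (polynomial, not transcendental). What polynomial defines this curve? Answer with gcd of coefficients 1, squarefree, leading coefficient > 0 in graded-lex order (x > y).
1. The degree is 4 — no degree-3 curve has this shape.
2. From the axis intercepts and sections: the curve avoids every integer y-axis point in the box.
3. Solving for integer coefficients yields p as stated.

3*x^4 - 3*x*y^3 + 2*x^2*y - 1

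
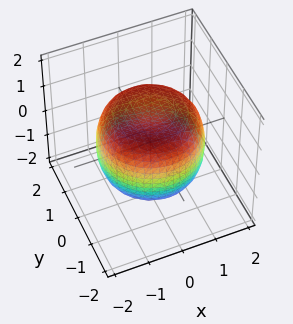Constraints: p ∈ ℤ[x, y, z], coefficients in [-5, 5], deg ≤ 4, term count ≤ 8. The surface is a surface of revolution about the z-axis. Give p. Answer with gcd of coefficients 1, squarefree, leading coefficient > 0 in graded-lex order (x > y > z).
1. Degree: a generic line meets the surface in up to 4 points, so deg p = 4.
2. Symmetries: rotational symmetry about the z-axis ⇒ p depends on x, y only through x² + y².
3. From the axis intercepts and sections: a circular section at z = 0 has radius between 1 and 2; among the integer gridlines, it crosses the z-axis at z ∈ {-1, 1}.
4. Fitting integer coefficients to these (and the overall shape) gives p.

2*x^4 + 4*x^2*y^2 + 2*y^4 - 3*x^2 - 3*y^2 + 3*z^2 - 3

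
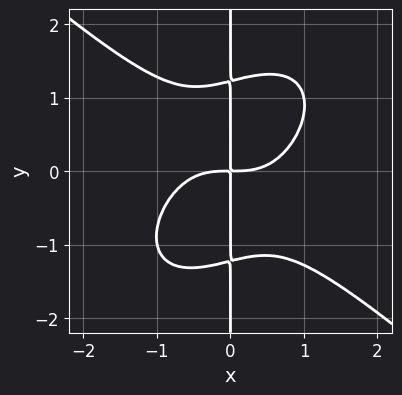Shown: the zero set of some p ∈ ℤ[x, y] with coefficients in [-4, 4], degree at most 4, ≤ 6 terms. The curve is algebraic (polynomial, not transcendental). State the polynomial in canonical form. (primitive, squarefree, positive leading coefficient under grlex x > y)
2*x^4 - x^2*y^2 + 2*x*y^3 - 3*x*y

Degree: the shape is more complex than any degree-3 curve, so deg p = 4.
Observable constraints: the visible y-axis segment lies entirely on the curve.
Putting this together gives p.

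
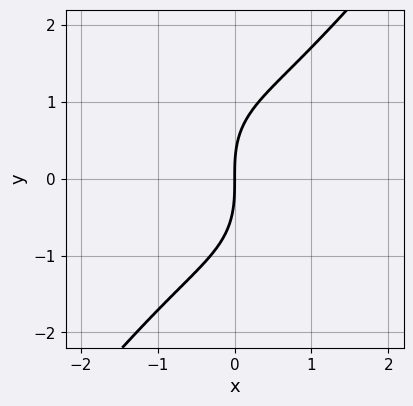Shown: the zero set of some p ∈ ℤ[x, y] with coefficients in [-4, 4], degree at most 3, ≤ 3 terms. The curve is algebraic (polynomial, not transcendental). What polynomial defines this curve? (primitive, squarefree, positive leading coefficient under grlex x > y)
deg p = 3.
Against the integer gridlines: one x-axis crossing is at x = 0; one y-axis crossing is at y = 0.
Assembling these constraints gives the stated polynomial.

2*x^3 - y^3 + 3*x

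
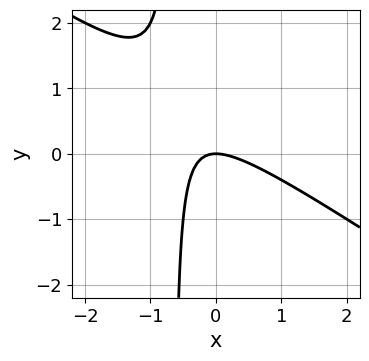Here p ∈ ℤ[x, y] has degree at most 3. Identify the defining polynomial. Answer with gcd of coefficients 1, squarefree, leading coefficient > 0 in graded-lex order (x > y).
2*x^2 + 3*x*y + 2*y

(a) deg p = 2. A generic line meets the curve in up to 2 points.
(b) Checking where it meets the axes: it crosses the y-axis at the gridline y = 0; it crosses the x-axis at the gridline x = 0.
(c) The integer polynomial consistent with all of this is the stated p.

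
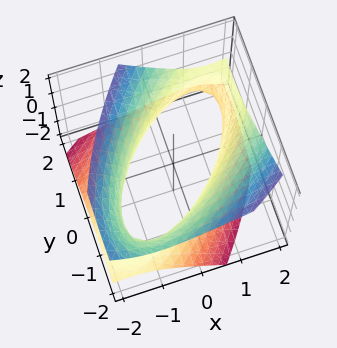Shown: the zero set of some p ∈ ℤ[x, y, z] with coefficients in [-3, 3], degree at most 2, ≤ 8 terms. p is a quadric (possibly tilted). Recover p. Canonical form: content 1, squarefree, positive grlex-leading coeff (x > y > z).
The degree is 2 — a generic line meets the surface in up to 2 points.
Against the integer gridlines: no z-intercept at any integer in the box.
Putting this together gives p.

2*x^2 - 3*x*y - 2*x*z + 2*y^2 - 3*z^2 - 3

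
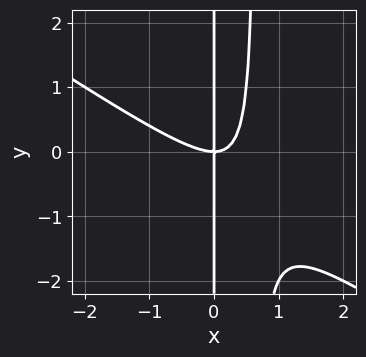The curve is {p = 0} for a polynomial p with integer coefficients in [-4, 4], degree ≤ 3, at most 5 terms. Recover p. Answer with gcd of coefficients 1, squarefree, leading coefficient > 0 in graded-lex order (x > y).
2*x^3 + 3*x^2*y - 2*x*y

deg p = 3.
Checking where it meets the axes: it meets the x-axis at x = 0 (among the integer gridlines); the visible y-axis segment lies entirely on the curve.
Assembling these constraints gives the stated polynomial.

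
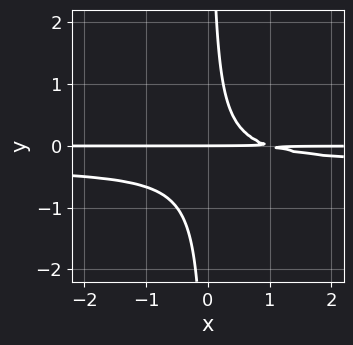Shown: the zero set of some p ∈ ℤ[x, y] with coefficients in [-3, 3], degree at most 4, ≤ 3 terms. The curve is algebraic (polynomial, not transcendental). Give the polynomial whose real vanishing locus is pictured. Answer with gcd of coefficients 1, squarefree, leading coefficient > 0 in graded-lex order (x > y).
The degree is 3 — a generic line meets the curve in up to 3 points.
Against the integer gridlines: every point of the x-axis in the box is on the curve; it meets the y-axis at y = 0 (among the integer gridlines).
Solving for integer coefficients yields p as stated.

3*x*y^2 + x*y - y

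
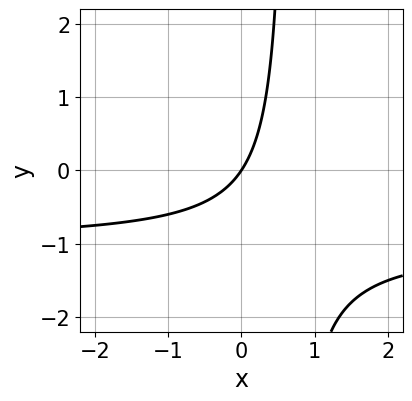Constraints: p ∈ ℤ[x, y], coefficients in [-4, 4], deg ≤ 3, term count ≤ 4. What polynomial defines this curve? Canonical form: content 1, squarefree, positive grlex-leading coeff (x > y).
(a) Degree: no degree-1 curve has this shape, so deg p = 2.
(b) From the visible intercepts: it crosses the x-axis at the gridline x = 0; one y-axis crossing is at y = 0.
(c) Matching integer coefficients to the picture gives p.

3*x*y + 3*x - 2*y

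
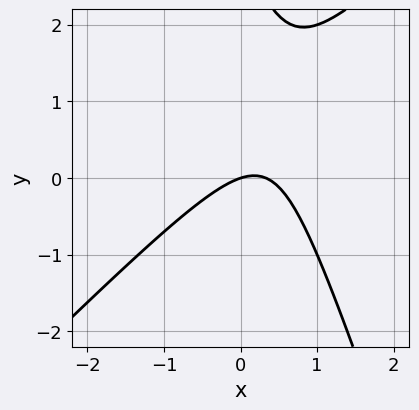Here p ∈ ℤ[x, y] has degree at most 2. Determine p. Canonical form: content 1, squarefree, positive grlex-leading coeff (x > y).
3*x^2 - 2*x*y - y^2 - x + 3*y

deg p = 2.
Reading off the gridlines: one y-axis crossing is at y = 0; one x-axis crossing is at x = 0.
Putting this together gives p.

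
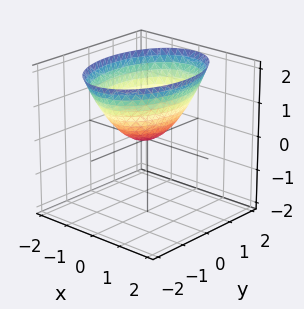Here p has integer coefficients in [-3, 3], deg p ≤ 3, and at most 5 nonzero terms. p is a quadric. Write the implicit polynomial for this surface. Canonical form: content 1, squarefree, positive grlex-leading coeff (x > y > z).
2*x^2 + y^2 - 2*z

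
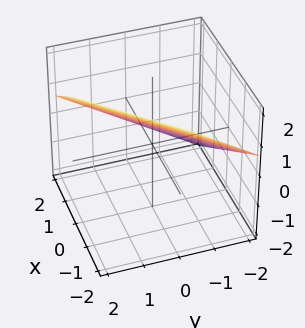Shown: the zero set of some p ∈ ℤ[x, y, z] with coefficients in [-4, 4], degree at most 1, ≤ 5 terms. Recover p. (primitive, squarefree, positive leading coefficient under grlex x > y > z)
2*x - 2*y + 3*z - 2

(a) Degree: every cross-section is a straight line — this is a plane, so deg p = 1.
(b) From the axis intercepts and sections: it crosses the y-axis at the gridline y = -1; one x-axis crossing is at x = 1.
(c) Putting this together gives p.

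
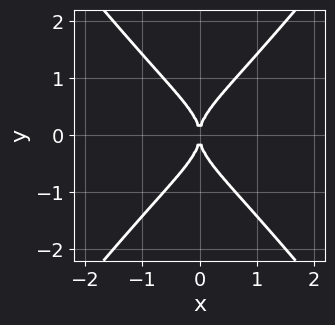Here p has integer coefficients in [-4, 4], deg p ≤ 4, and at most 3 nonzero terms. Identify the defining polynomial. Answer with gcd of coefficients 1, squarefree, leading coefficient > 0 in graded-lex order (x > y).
3*x^2*y^2 - 2*y^4 + 2*x^2

First, degree: a generic line meets the curve in up to 4 points, so deg p = 4.
Then, symmetries: mirror symmetry y ↦ −y ⇒ only even powers of y; mirror symmetry x ↦ −x ⇒ only even powers of x.
Then, reading off the gridlines: it crosses the x-axis at the gridline x = 0; it crosses the y-axis at the gridline y = 0.
Finally, matching integer coefficients to the picture gives p.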